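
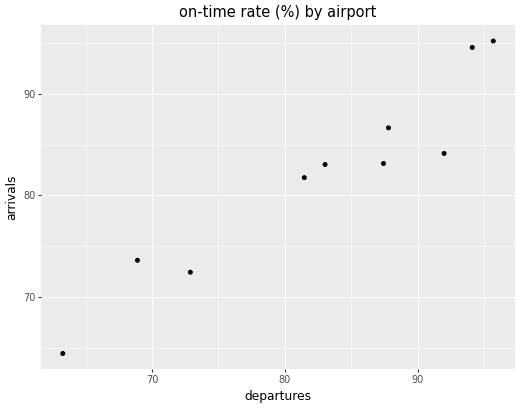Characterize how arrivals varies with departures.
Points are positively correlated; strong (|r| ≈ 1.0).

positive, strong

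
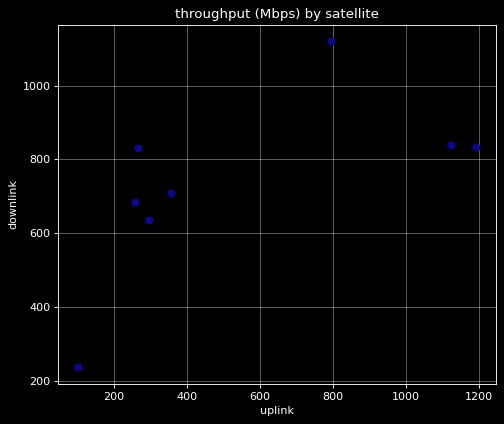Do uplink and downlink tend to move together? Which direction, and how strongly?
Points are positively correlated; moderate (|r| ≈ 0.6).

positive, moderate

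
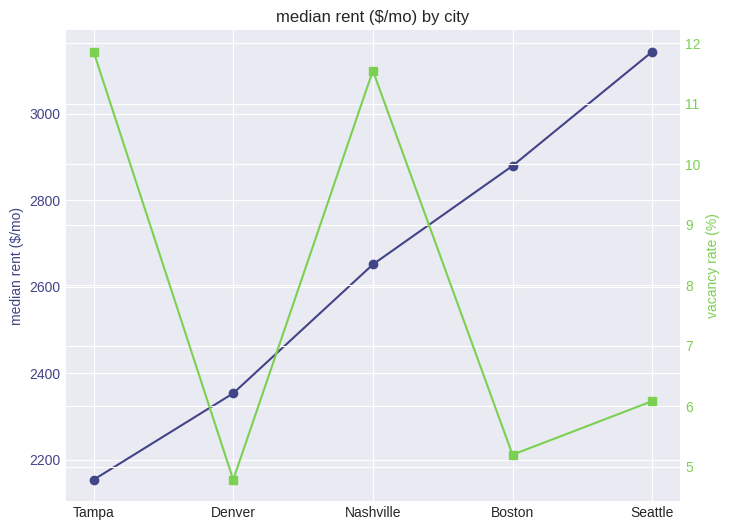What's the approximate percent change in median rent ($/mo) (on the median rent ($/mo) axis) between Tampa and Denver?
Tampa ≈ 2200, Denver ≈ 2400; (2400 − 2200) / 2200 ≈ +9.1%.

≈ +9.1%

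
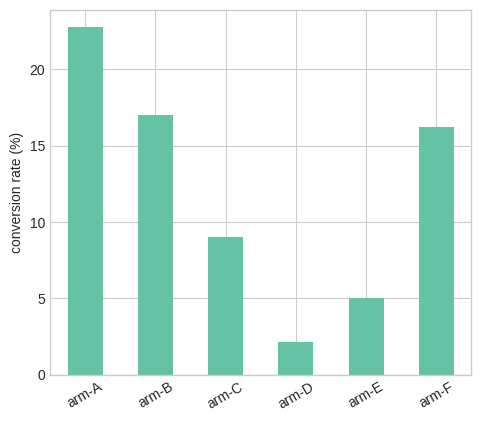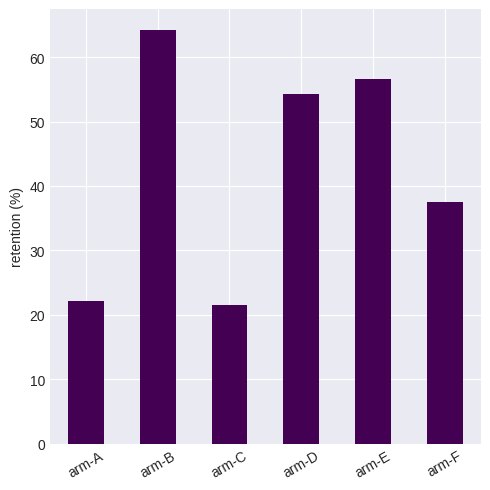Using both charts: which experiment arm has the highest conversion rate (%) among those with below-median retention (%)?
arm-A

Chart 2 median retention (%) ≈ 50; below-median experiment arms: arm-A, arm-C, arm-F. Among those, arm-A has the highest conversion rate (%) (≈ 25).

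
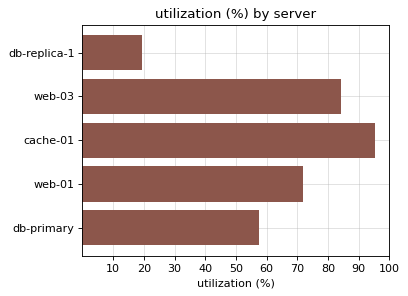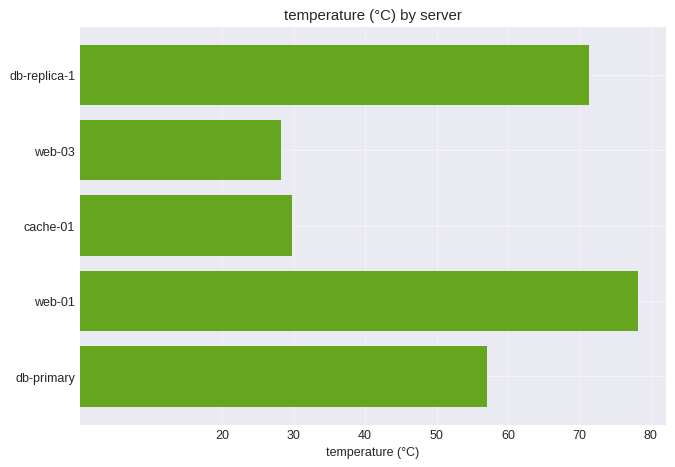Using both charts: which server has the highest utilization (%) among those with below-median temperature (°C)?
Chart 2 median temperature (°C) ≈ 60; below-median servers: web-03, cache-01. Among those, cache-01 has the highest utilization (%) (≈ 100).

cache-01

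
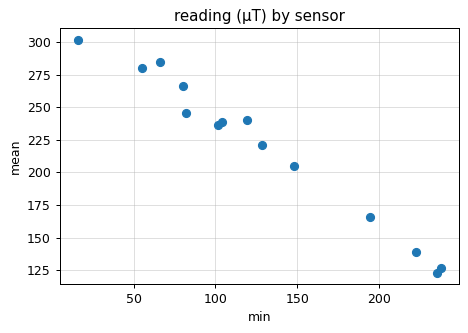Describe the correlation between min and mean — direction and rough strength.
Points are negatively correlated; strong (|r| ≈ 1.0).

negative, strong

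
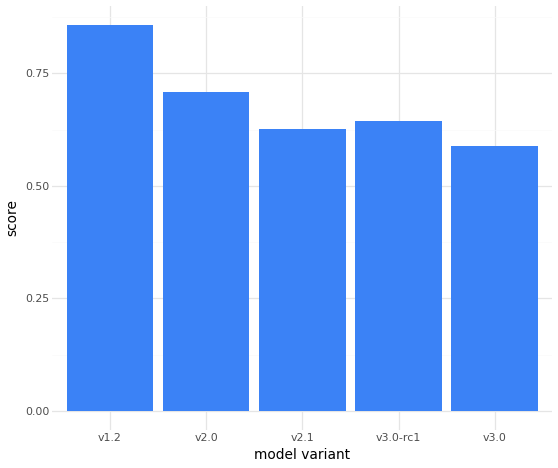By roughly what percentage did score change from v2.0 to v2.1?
≈ -14.3%

v2.0 ≈ 0.7, v2.1 ≈ 0.6; (0.6 − 0.7) / 0.7 ≈ -14.3%.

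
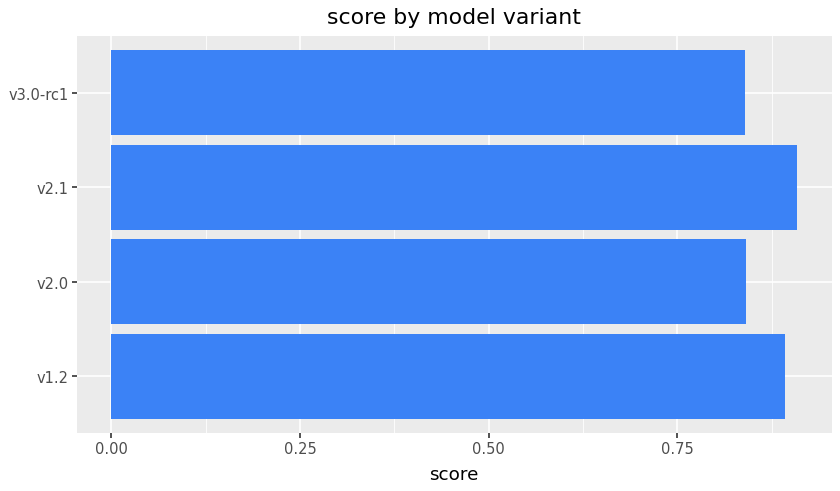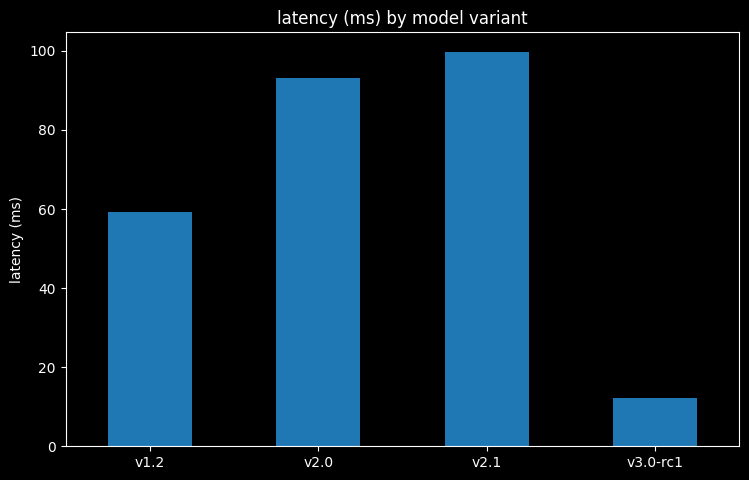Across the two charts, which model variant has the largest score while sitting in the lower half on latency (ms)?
v1.2

Chart 2 median latency (ms) ≈ 80; below-median model variants: v1.2, v3.0-rc1. Among those, v1.2 has the highest score (≈ 0.9).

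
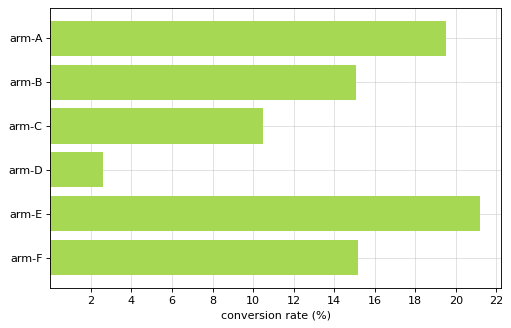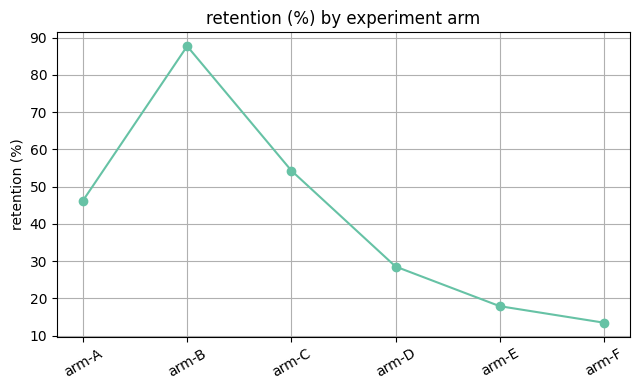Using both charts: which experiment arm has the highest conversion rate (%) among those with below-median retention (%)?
arm-E

Chart 2 median retention (%) ≈ 40; below-median experiment arms: arm-D, arm-E, arm-F. Among those, arm-E has the highest conversion rate (%) (≈ 22).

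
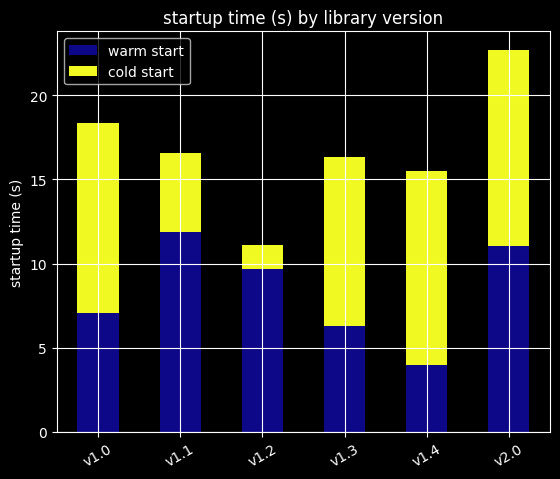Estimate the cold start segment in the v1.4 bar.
≈ 12

cold start top ≈ 16, bottom ≈ 4; segment ≈ 12.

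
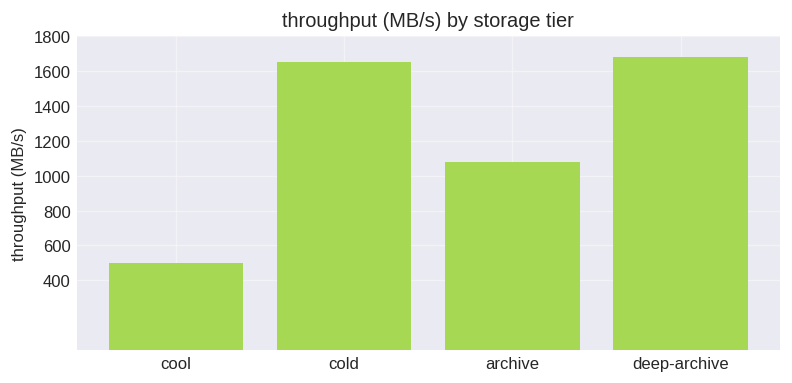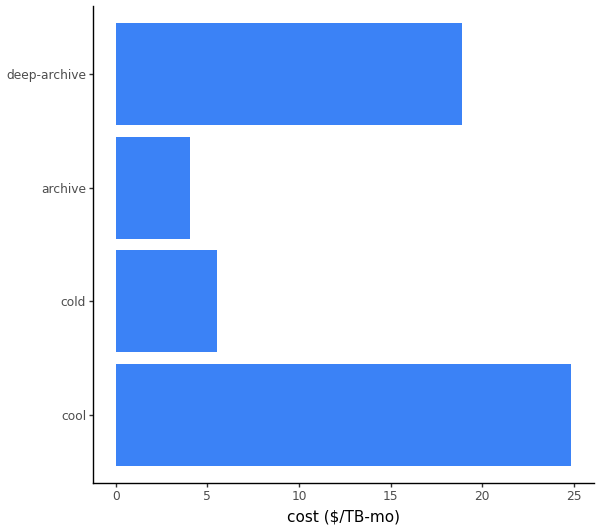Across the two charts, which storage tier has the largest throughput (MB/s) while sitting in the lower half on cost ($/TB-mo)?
cold

Chart 2 median cost ($/TB-mo) ≈ 10; below-median storage tiers: cold, archive. Among those, cold has the highest throughput (MB/s) (≈ 1600).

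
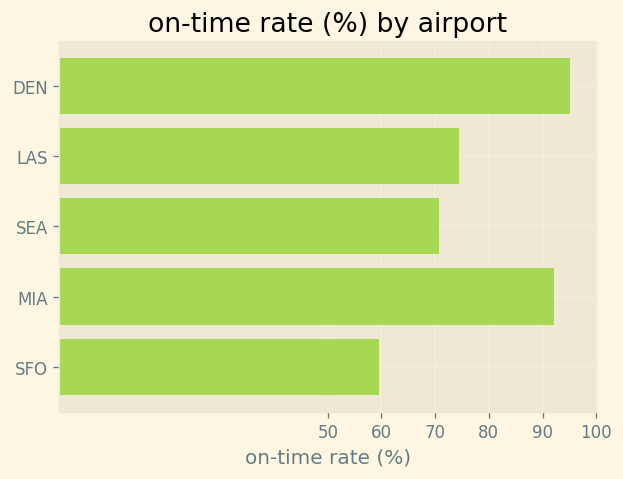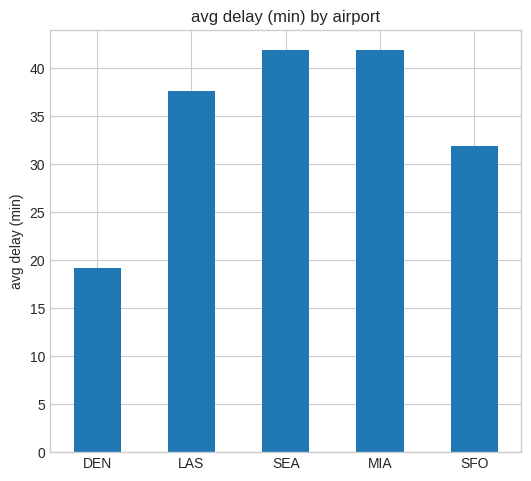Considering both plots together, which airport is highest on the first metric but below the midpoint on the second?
DEN

Chart 2 median avg delay (min) ≈ 40; below-median airports: DEN, SFO. Among those, DEN has the highest on-time rate (%) (≈ 100).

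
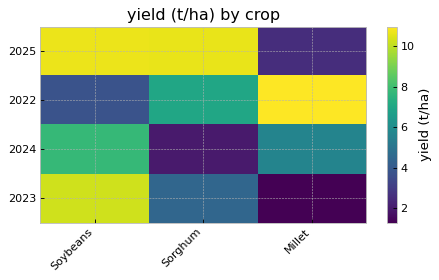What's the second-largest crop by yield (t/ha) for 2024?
Top 3 for 2024: Soybeans ≈ 8, Millet ≈ 6, Sorghum ≈ 2.

Millet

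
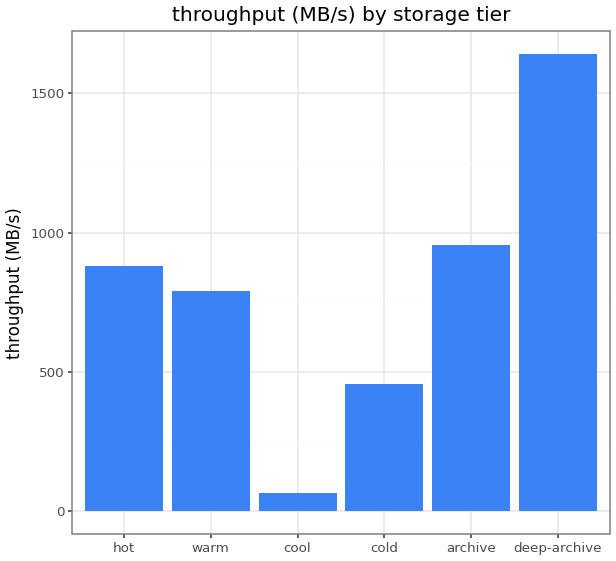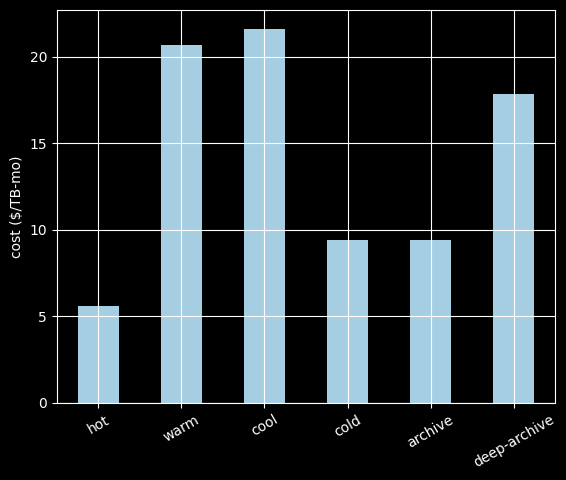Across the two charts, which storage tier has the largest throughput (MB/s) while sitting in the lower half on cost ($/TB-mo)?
Chart 2 median cost ($/TB-mo) ≈ 14; below-median storage tiers: hot, cold, archive. Among those, archive has the highest throughput (MB/s) (≈ 1000).

archive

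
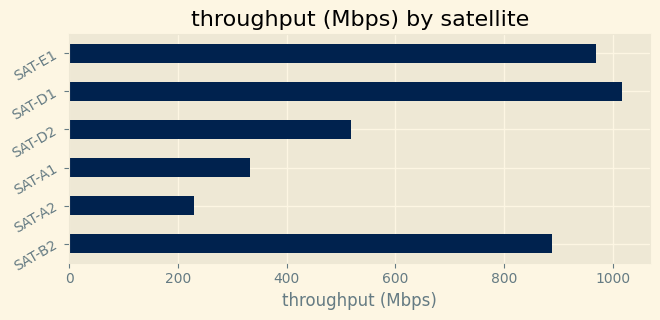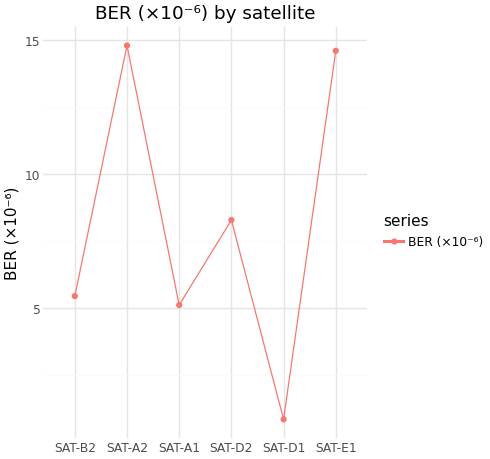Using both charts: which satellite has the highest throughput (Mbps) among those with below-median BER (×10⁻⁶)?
SAT-D1

Chart 2 median BER (×10⁻⁶) ≈ 6; below-median satellites: SAT-B2, SAT-A1, SAT-D1. Among those, SAT-D1 has the highest throughput (Mbps) (≈ 1000).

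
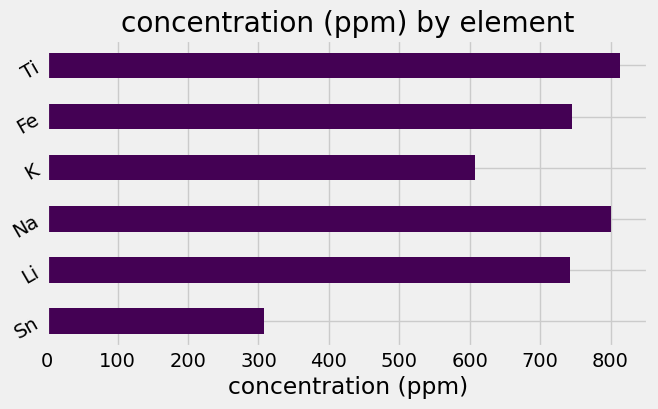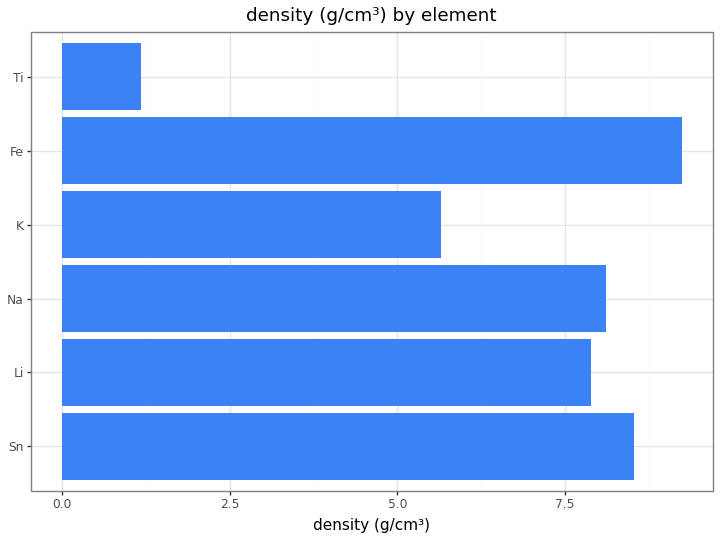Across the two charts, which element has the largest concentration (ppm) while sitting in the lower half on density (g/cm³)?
Ti

Chart 2 median density (g/cm³) ≈ 8; below-median elements: Li, K, Ti. Among those, Ti has the highest concentration (ppm) (≈ 800).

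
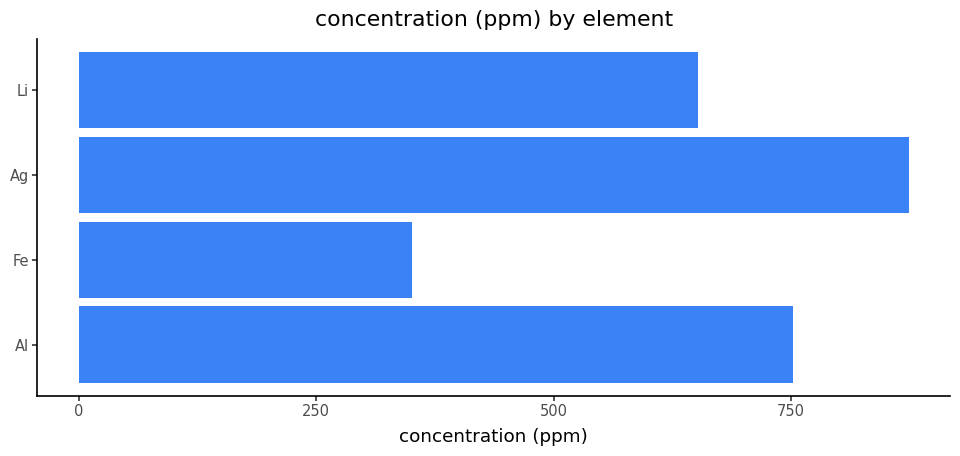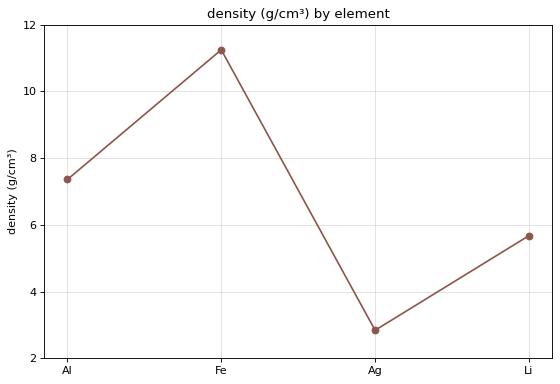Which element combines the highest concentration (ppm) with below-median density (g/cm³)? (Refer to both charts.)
Chart 2 median density (g/cm³) ≈ 6; below-median elements: Ag, Li. Among those, Ag has the highest concentration (ppm) (≈ 900).

Ag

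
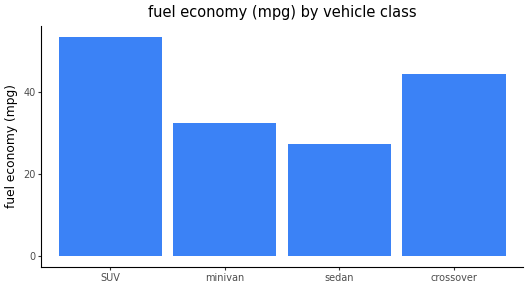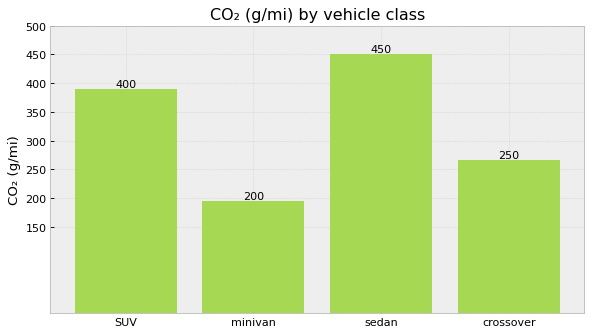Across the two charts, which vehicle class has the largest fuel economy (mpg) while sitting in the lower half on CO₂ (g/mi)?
Chart 2 median CO₂ (g/mi) ≈ 350; below-median vehicle classes: minivan, crossover. Among those, crossover has the highest fuel economy (mpg) (≈ 45).

crossover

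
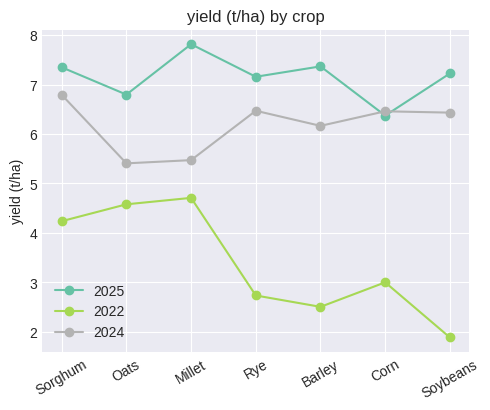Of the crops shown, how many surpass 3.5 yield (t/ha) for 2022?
Above 3.5: Sorghum, Oats, Millet.

3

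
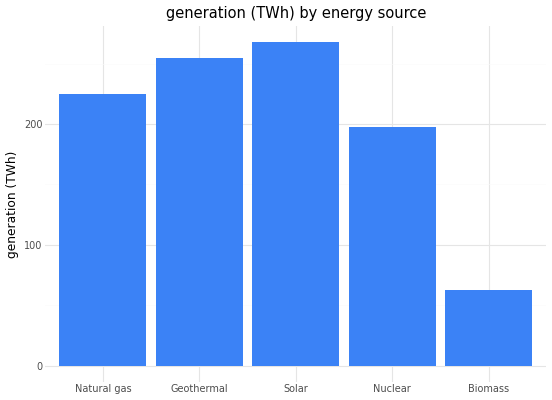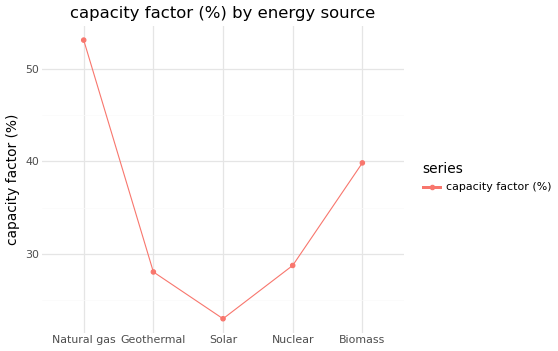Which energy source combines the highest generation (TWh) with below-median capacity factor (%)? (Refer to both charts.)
Solar

Chart 2 median capacity factor (%) ≈ 30; below-median energy sources: Geothermal, Solar. Among those, Solar has the highest generation (TWh) (≈ 275).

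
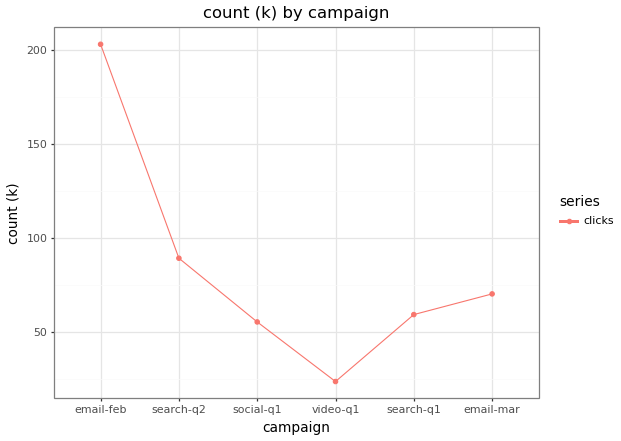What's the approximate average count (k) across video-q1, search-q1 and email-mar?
≈ 53

(20 + 60 + 80) / 3 ≈ 53.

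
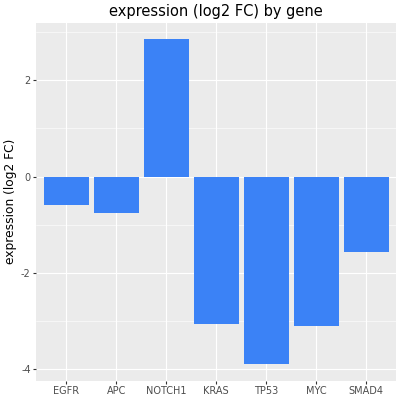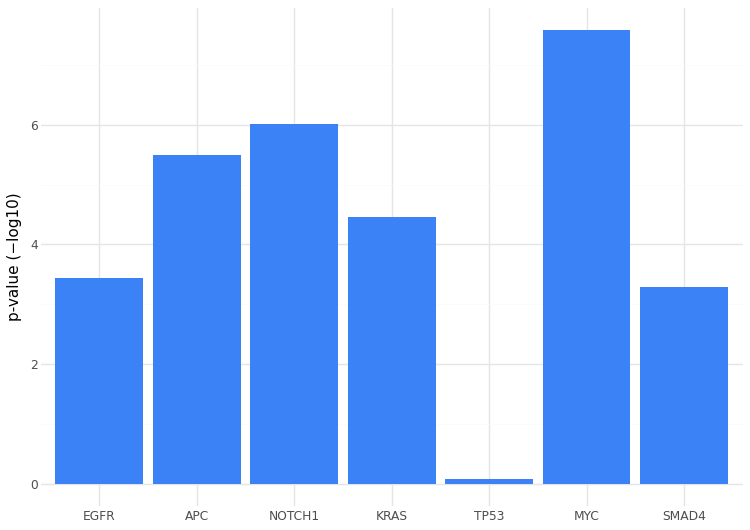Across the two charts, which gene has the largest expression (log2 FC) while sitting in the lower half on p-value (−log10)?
Chart 2 median p-value (−log10) ≈ 4; below-median genes: EGFR, TP53, SMAD4. Among those, EGFR has the highest expression (log2 FC) (≈ -0.5).

EGFR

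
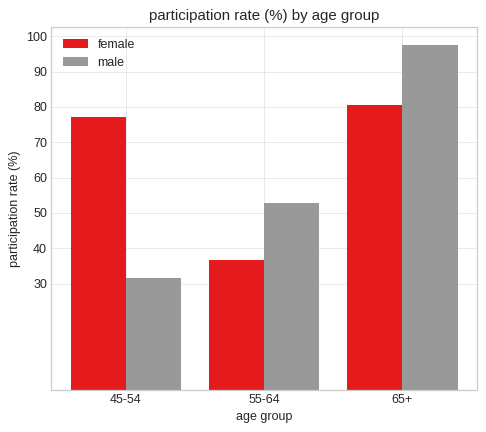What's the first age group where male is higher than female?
45-54: male ≈ 30 vs female ≈ 80 (not yet); 55-64: male ≈ 50 vs female ≈ 40 (first crossover).

55-64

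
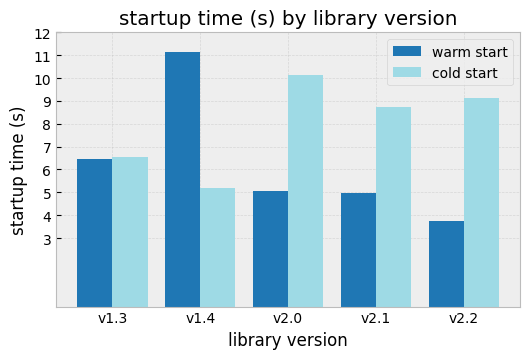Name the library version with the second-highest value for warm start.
v1.3

Top 3 for warm start: v1.4 ≈ 11, v1.3 ≈ 6, v2.0 ≈ 5.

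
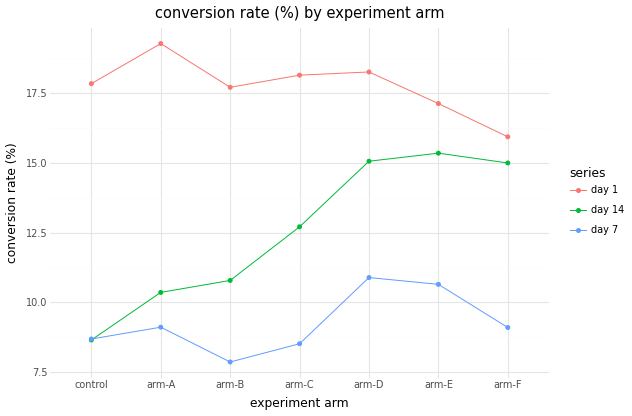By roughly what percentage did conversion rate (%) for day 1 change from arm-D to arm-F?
arm-D ≈ 18, arm-F ≈ 16; (16 − 18) / 18 ≈ -11.1%.

≈ -11.1%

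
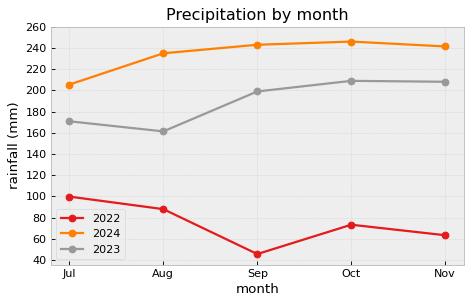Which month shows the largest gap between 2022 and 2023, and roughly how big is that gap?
Sep, ≈ 160 mm

Sep: 2022 ≈ 40, 2023 ≈ 200 → gap ≈ 160. Next-largest (Nov) is only ≈ 140.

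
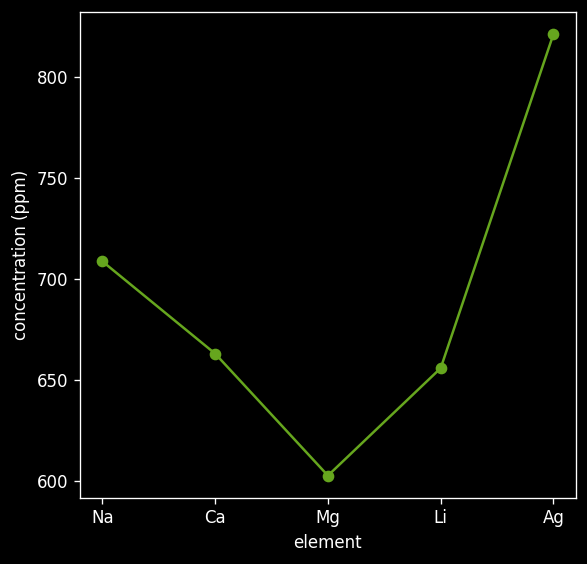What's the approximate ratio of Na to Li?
≈ 1.06×

Na ≈ 700, Li ≈ 660; 700/660 ≈ 1.06.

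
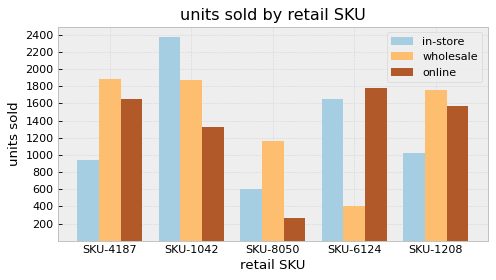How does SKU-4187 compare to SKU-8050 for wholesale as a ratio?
SKU-4187 ≈ 1800, SKU-8050 ≈ 1200; 1800/1200 ≈ 1.5.

≈ 1.5×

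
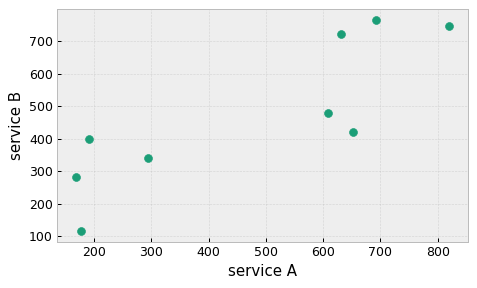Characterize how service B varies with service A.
positive, strong

Points are positively correlated; strong (|r| ≈ 0.8).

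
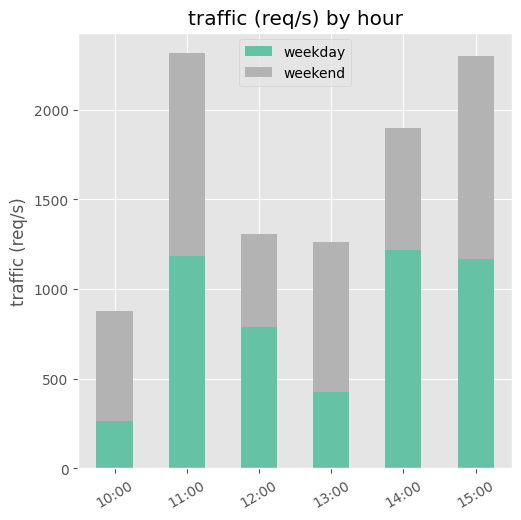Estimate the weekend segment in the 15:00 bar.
≈ 1000

weekend top ≈ 2200, bottom ≈ 1200; segment ≈ 1000.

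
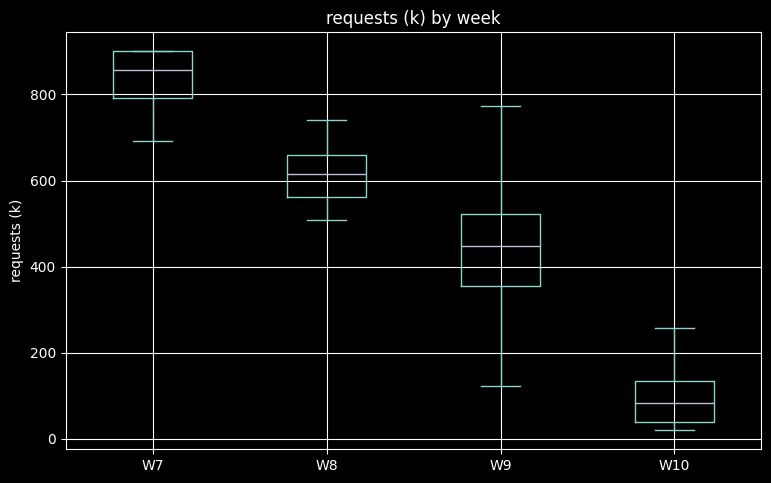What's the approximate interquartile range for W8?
≈ 100

Q3 ≈ 700, Q1 ≈ 600; IQR ≈ 100.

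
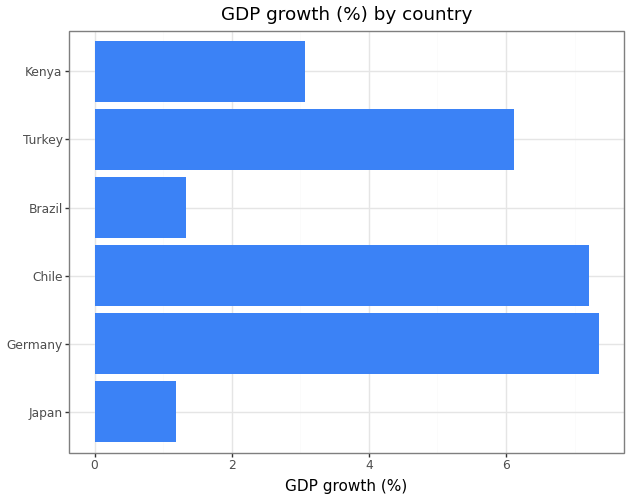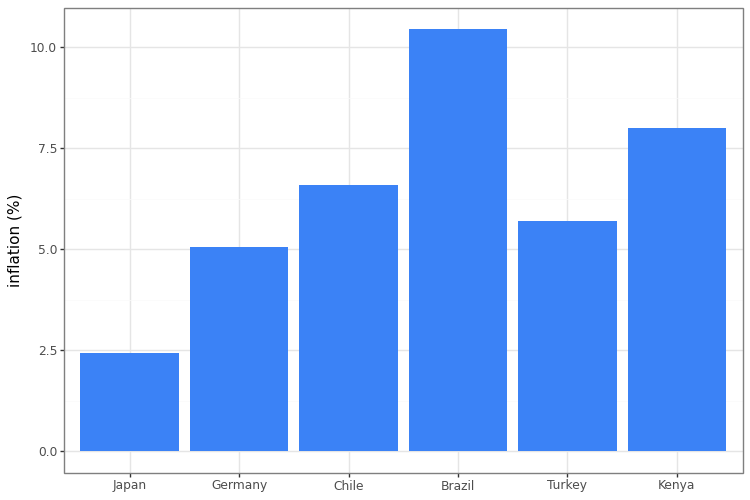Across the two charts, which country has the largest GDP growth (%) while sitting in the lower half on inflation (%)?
Germany

Chart 2 median inflation (%) ≈ 6; below-median countries: Japan, Germany, Turkey. Among those, Germany has the highest GDP growth (%) (≈ 7).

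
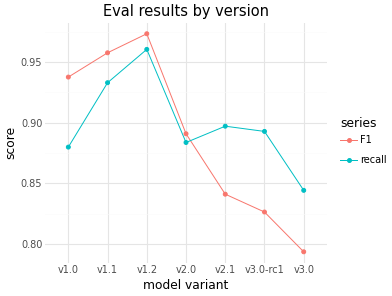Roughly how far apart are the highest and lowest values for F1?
≈ 0.18

Max v1.2 ≈ 0.98, min v3.0 ≈ 0.80; range ≈ 0.18.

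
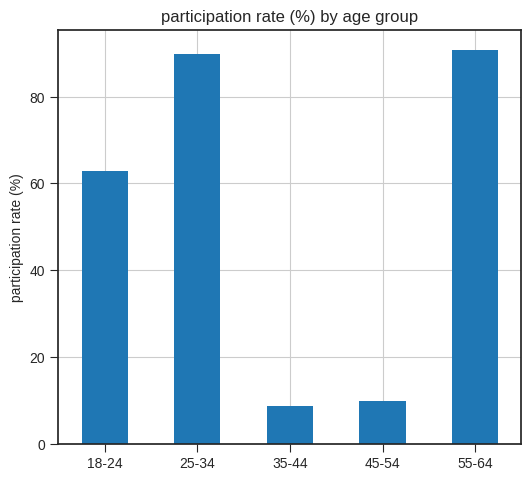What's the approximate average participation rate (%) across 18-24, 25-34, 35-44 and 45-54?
≈ 42

(60 + 90 + 10 + 10) / 4 ≈ 42.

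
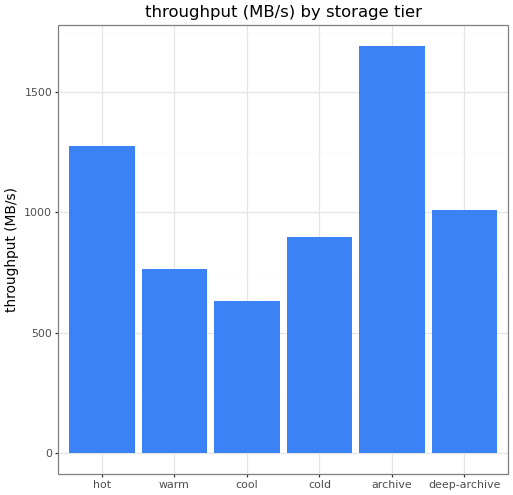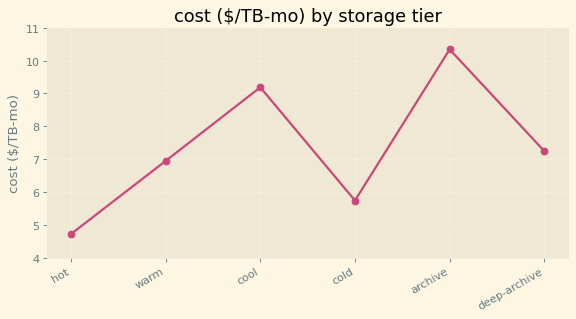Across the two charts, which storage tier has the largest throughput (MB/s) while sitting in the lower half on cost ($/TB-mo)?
Chart 2 median cost ($/TB-mo) ≈ 7; below-median storage tiers: hot, warm, cold. Among those, hot has the highest throughput (MB/s) (≈ 1200).

hot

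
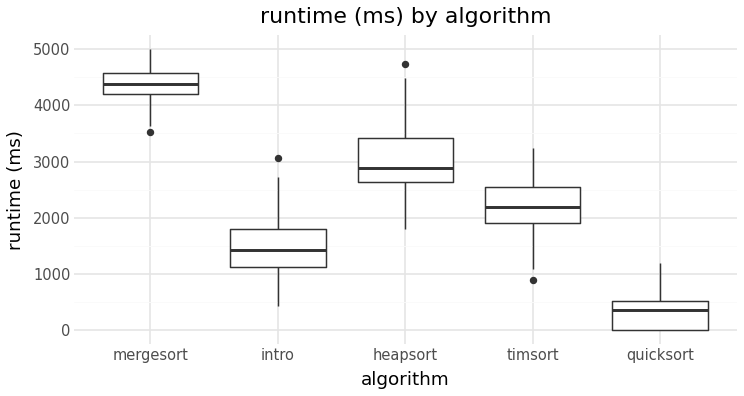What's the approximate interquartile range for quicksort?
Q3 ≈ 500, Q1 ≈ 0; IQR ≈ 500.

≈ 500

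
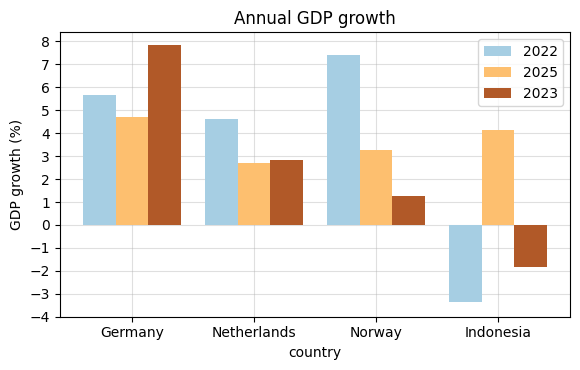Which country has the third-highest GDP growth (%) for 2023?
Norway

Top 4 for 2023: Germany ≈ 8, Netherlands ≈ 3, Norway ≈ 1, Indonesia ≈ -2.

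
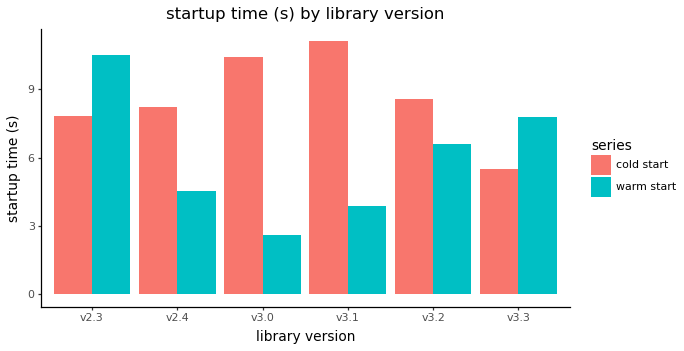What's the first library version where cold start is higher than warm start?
v2.3: cold start ≈ 8 vs warm start ≈ 11 (not yet); v2.4: cold start ≈ 8 vs warm start ≈ 5 (first crossover).

v2.4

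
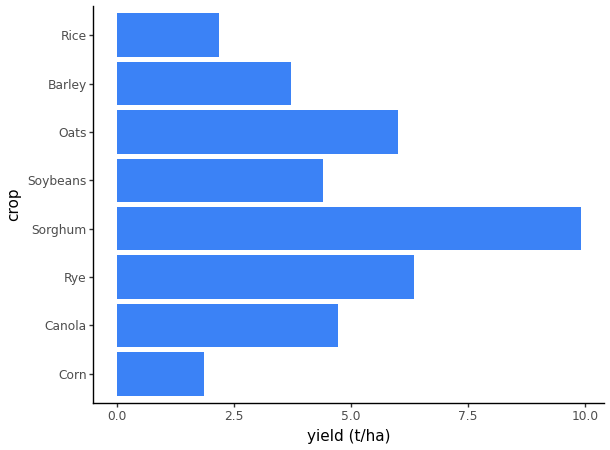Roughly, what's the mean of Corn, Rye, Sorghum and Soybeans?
≈ 6

(2 + 6 + 10 + 4) / 4 ≈ 6.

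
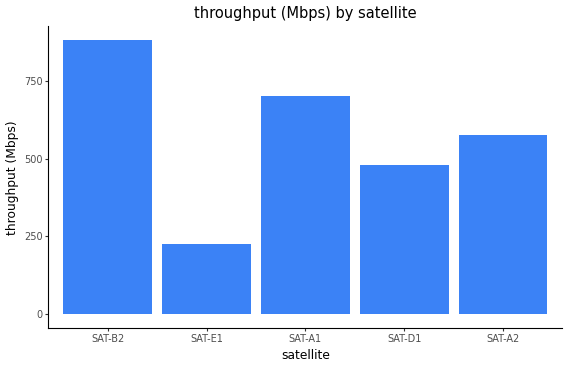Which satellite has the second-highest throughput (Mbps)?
SAT-A1

Top 3: SAT-B2 ≈ 900, SAT-A1 ≈ 700, SAT-A2 ≈ 600.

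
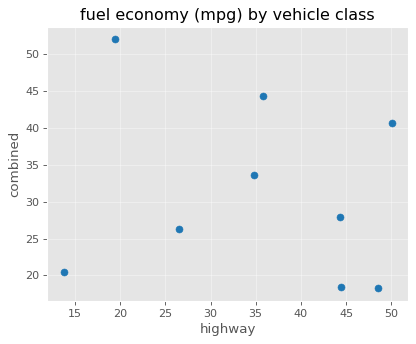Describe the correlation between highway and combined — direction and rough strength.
no clear correlation

Points are roughly uncorrelated; weak (|r| ≈ 0.2).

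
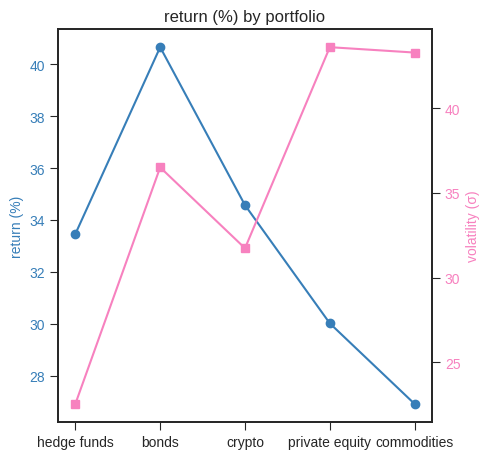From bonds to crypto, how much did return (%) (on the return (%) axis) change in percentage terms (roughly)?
≈ -15%

bonds ≈ 40, crypto ≈ 34; (34 − 40) / 40 ≈ -15%.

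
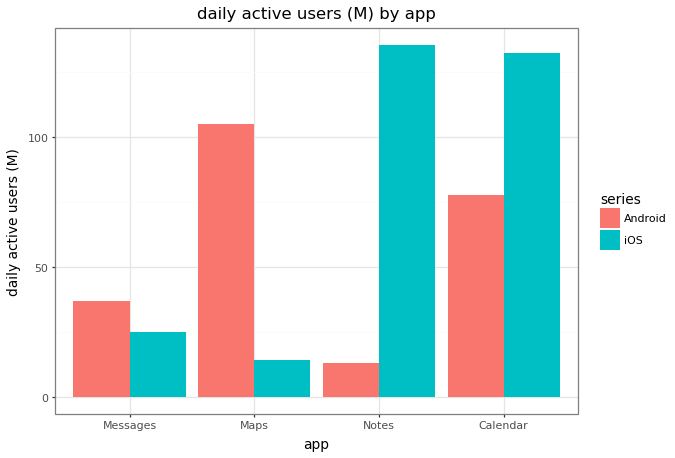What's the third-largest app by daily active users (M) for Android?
Top 4 for Android: Maps ≈ 100, Calendar ≈ 80, Messages ≈ 40, Notes ≈ 20.

Messages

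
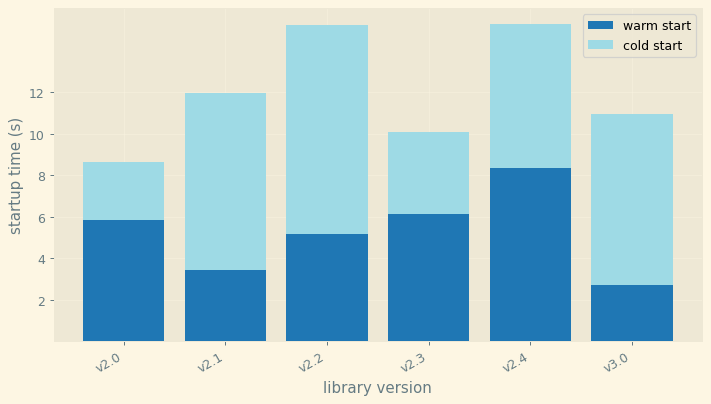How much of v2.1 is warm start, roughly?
≈ 4

warm start top ≈ 4, bottom ≈ 0; segment ≈ 4.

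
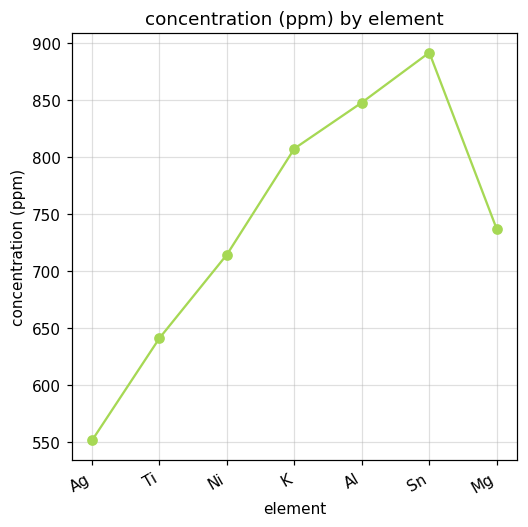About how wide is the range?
≈ 350

Max Sn ≈ 900, min Ag ≈ 550; range ≈ 350.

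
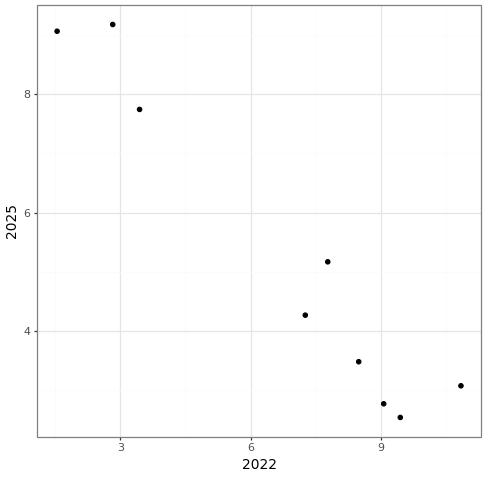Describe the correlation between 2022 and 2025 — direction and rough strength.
negative, strong

Points are negatively correlated; strong (|r| ≈ 1.0).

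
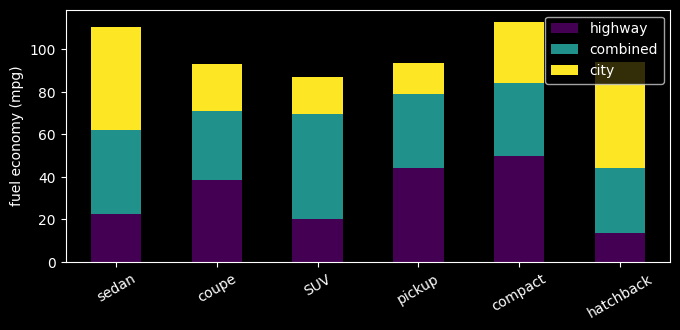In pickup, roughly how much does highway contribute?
≈ 40

highway top ≈ 40, bottom ≈ 0; segment ≈ 40.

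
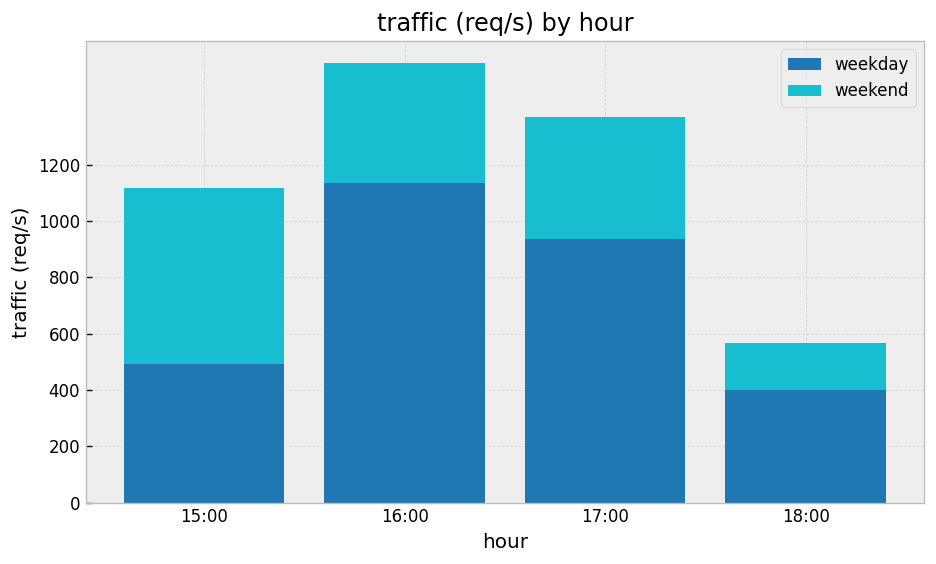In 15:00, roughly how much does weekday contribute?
weekday top ≈ 400, bottom ≈ 0; segment ≈ 400.

≈ 400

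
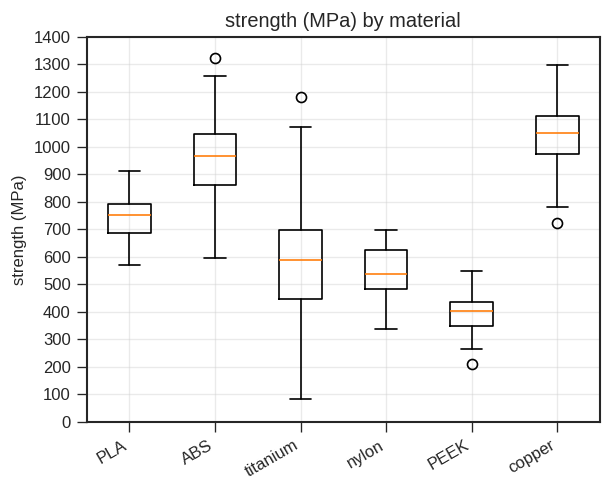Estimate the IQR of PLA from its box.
≈ 100

Q3 ≈ 800, Q1 ≈ 700; IQR ≈ 100.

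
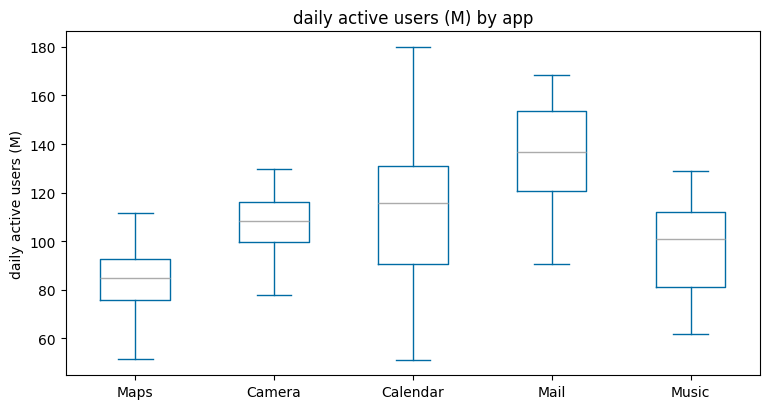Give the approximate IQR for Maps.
≈ 20

Q3 ≈ 95, Q1 ≈ 75; IQR ≈ 20.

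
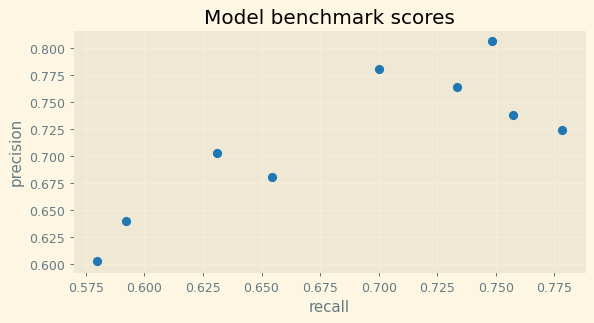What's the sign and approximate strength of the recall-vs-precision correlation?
positive, strong

Points are positively correlated; strong (|r| ≈ 0.8).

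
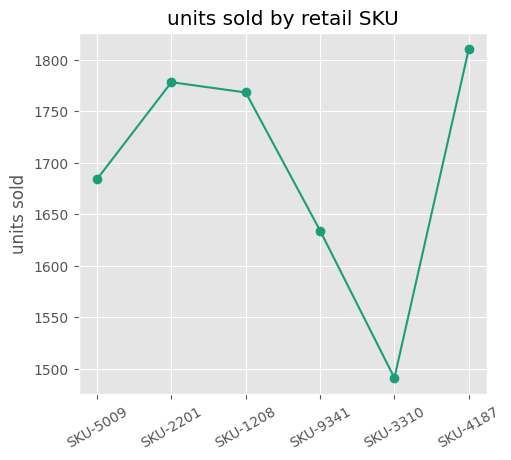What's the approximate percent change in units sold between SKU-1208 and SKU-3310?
SKU-1208 ≈ 1750, SKU-3310 ≈ 1500; (1500 − 1750) / 1750 ≈ -14.3%.

≈ -14.3%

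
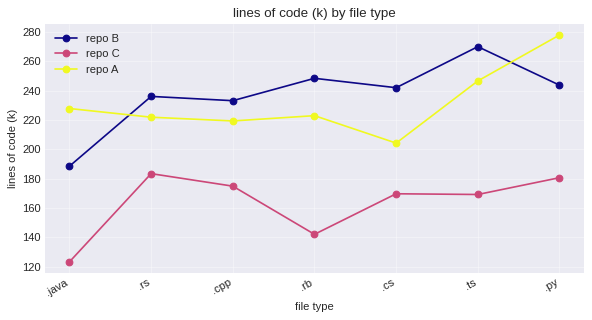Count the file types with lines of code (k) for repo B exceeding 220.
Above 220: .rs, .cpp, .rb, .cs, .ts, .py.

6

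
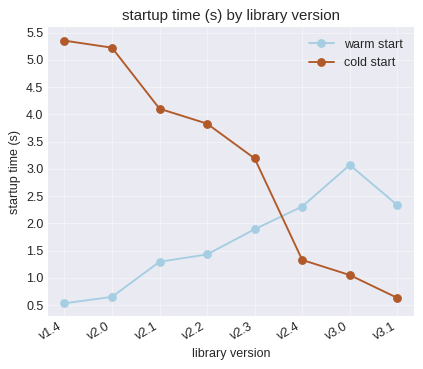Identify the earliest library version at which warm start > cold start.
v2.3: warm start ≈ 2.0 vs cold start ≈ 3.0 (not yet); v2.4: warm start ≈ 2.5 vs cold start ≈ 1.5 (first crossover).

v2.4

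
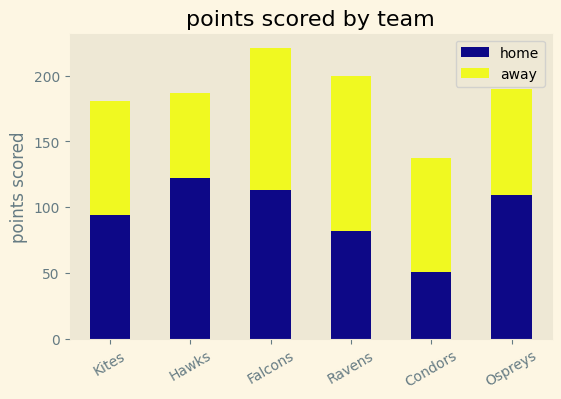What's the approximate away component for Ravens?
away top ≈ 200, bottom ≈ 80; segment ≈ 120.

≈ 120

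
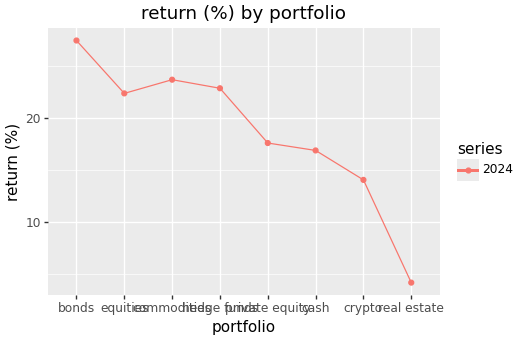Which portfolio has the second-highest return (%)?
commodities

Top 3: bonds ≈ 28, commodities ≈ 24, hedge funds ≈ 22.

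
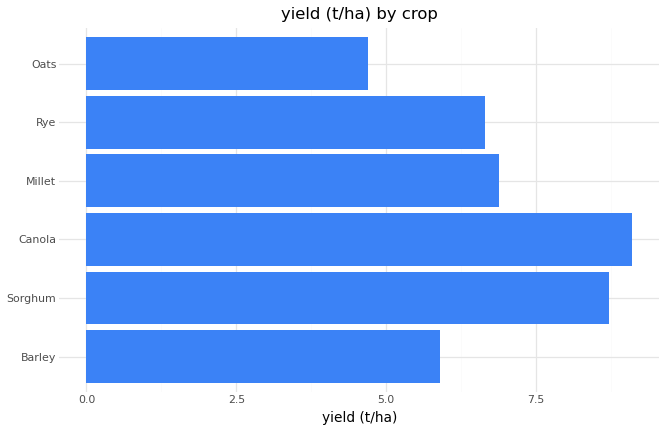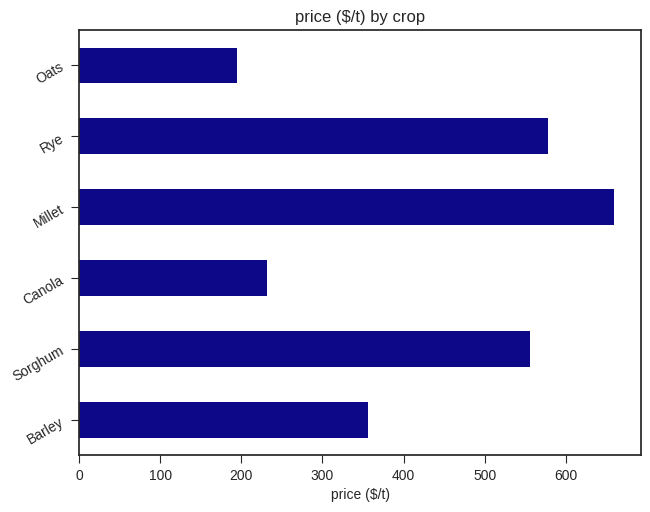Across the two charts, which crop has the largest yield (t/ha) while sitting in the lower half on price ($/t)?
Chart 2 median price ($/t) ≈ 500; below-median crops: Barley, Canola, Oats. Among those, Canola has the highest yield (t/ha) (≈ 9).

Canola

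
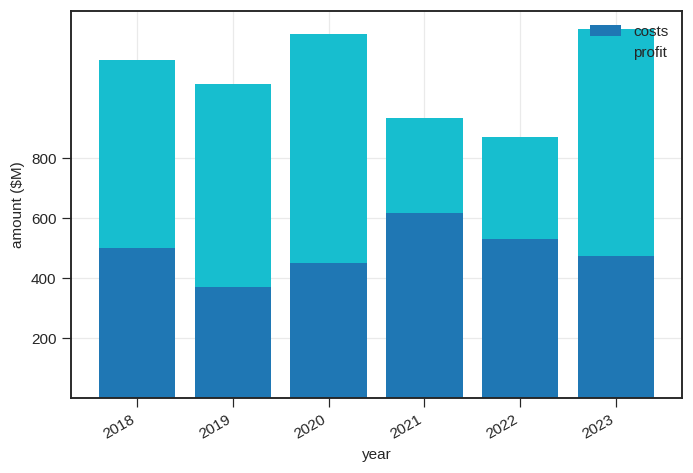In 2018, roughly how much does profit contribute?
≈ 600

profit top ≈ 1200, bottom ≈ 600; segment ≈ 600.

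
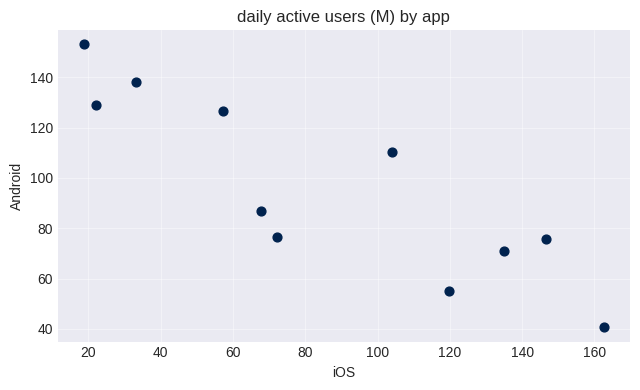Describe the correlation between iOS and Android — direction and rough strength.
Points are negatively correlated; strong (|r| ≈ 0.9).

negative, strong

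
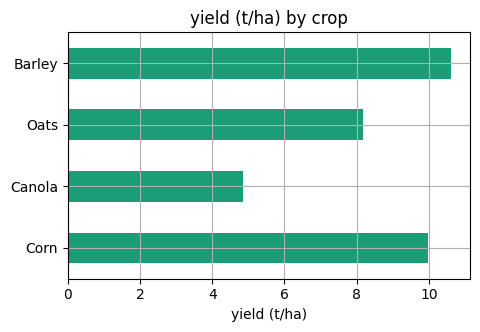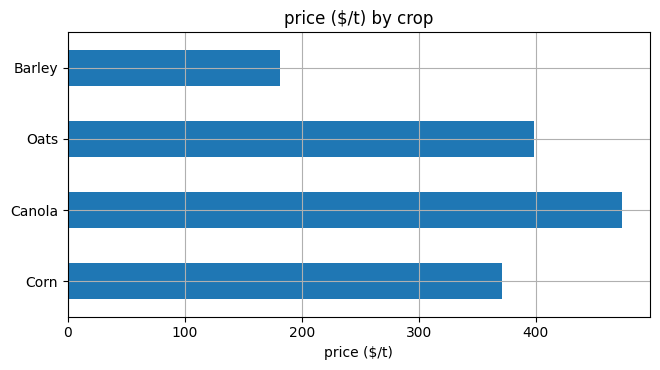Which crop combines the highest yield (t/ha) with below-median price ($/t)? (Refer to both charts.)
Barley

Chart 2 median price ($/t) ≈ 400; below-median crops: Corn, Barley. Among those, Barley has the highest yield (t/ha) (≈ 11).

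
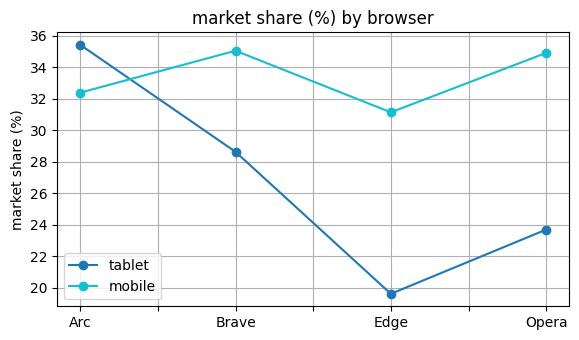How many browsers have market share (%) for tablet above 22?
Above 22: Arc, Brave, Opera.

3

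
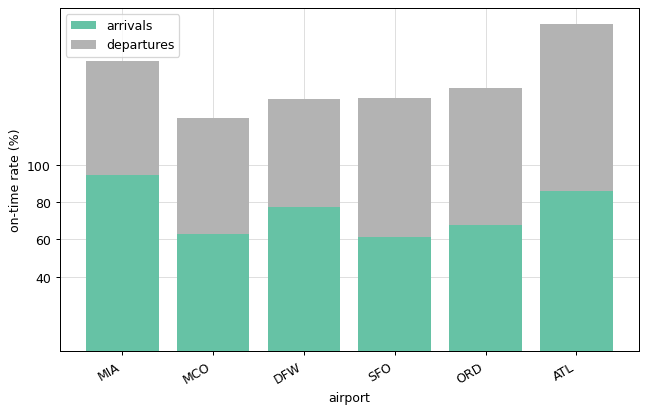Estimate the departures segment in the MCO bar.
≈ 60

departures top ≈ 120, bottom ≈ 60; segment ≈ 60.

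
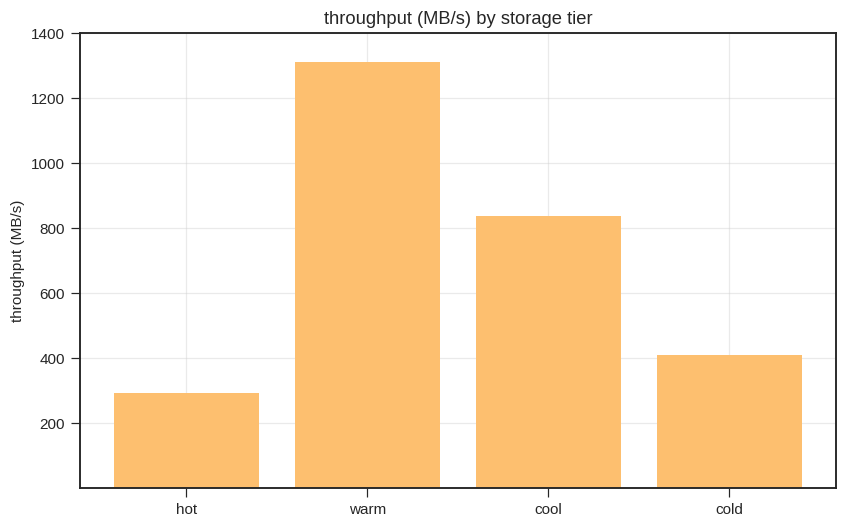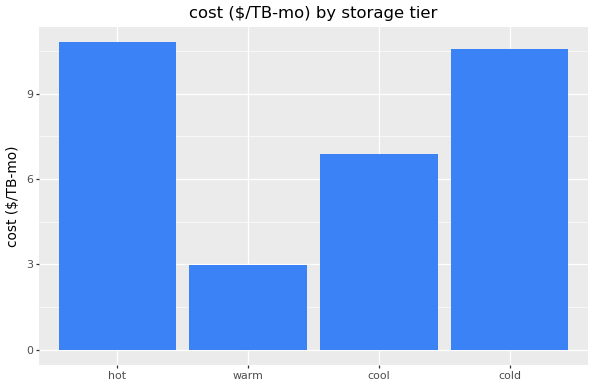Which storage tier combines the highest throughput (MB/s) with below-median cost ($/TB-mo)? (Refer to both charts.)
Chart 2 median cost ($/TB-mo) ≈ 9; below-median storage tiers: warm, cool. Among those, warm has the highest throughput (MB/s) (≈ 1400).

warm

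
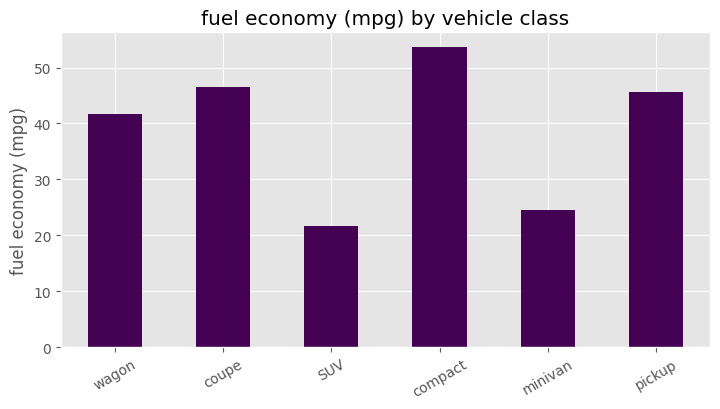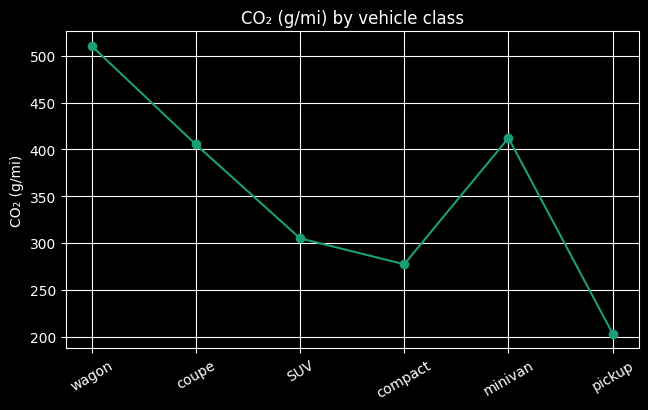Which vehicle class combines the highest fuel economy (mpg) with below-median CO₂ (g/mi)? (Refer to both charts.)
Chart 2 median CO₂ (g/mi) ≈ 350; below-median vehicle classes: SUV, compact, pickup. Among those, compact has the highest fuel economy (mpg) (≈ 55).

compact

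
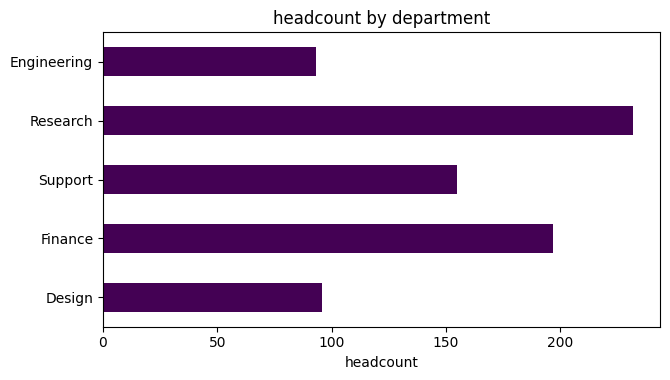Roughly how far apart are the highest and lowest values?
Max Research ≈ 240, min Engineering ≈ 100; range ≈ 140.

≈ 140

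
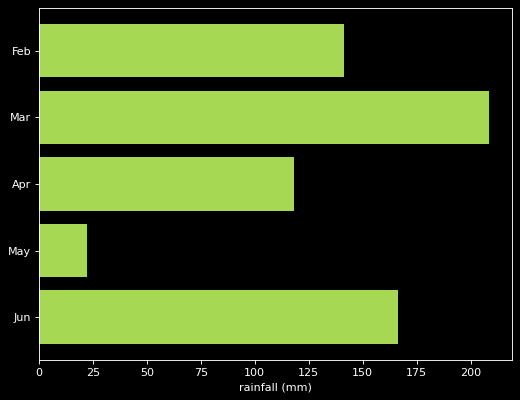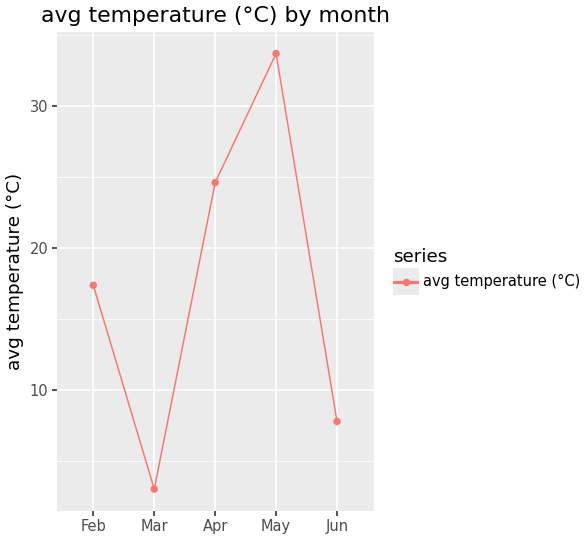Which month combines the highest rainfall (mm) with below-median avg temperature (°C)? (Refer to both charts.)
Chart 2 median avg temperature (°C) ≈ 15; below-median months: Mar, Jun. Among those, Mar has the highest rainfall (mm) (≈ 200).

Mar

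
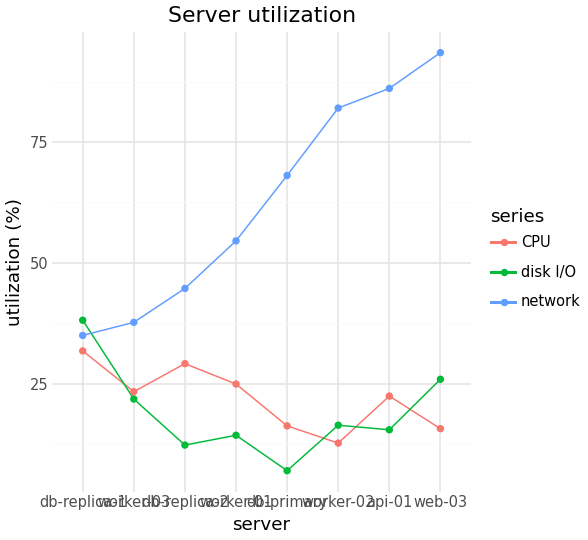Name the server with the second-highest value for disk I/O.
Top 3 for disk I/O: db-replica-1 ≈ 40, web-03 ≈ 30, worker-03 ≈ 20.

web-03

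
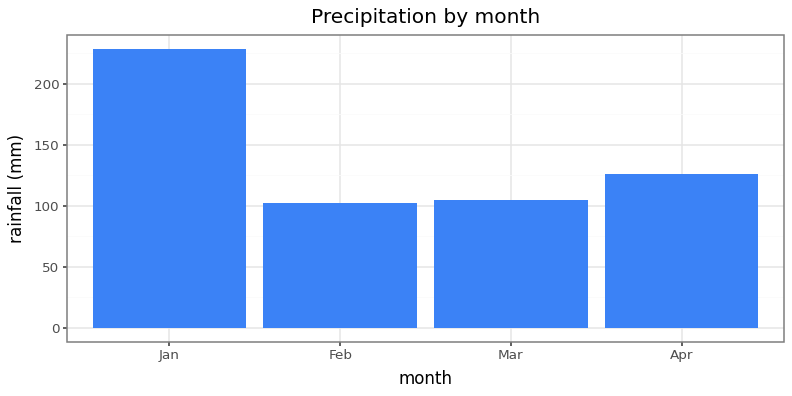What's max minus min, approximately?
≈ 120

Max Jan ≈ 220, min Feb ≈ 100; range ≈ 120.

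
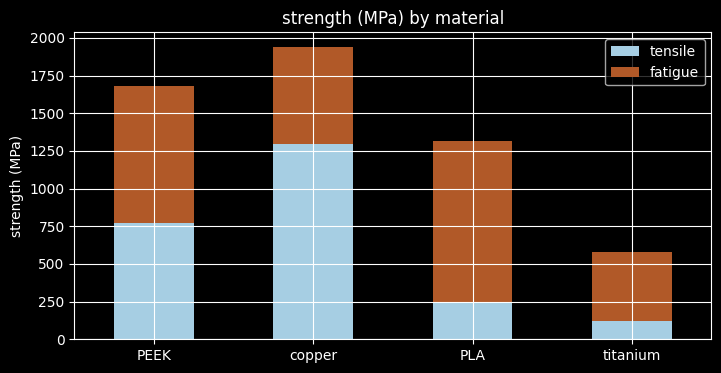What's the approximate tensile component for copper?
≈ 1200

tensile top ≈ 1200, bottom ≈ 0; segment ≈ 1200.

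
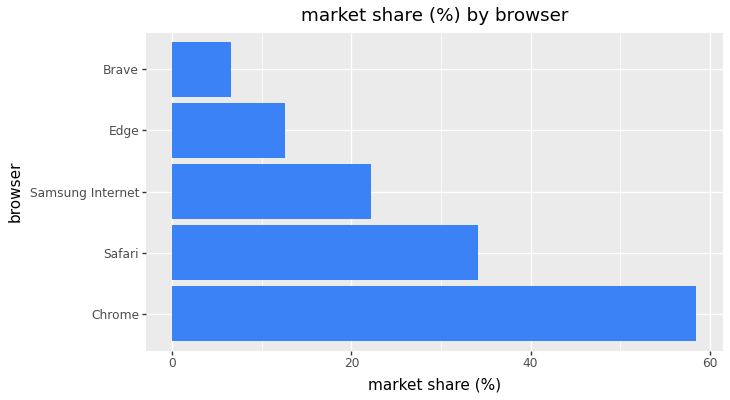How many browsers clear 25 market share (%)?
2

Above 25: Chrome, Safari.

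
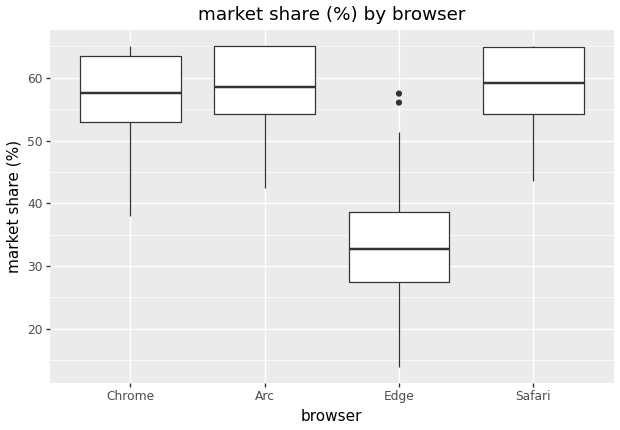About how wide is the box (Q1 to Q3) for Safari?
≈ 10

Q3 ≈ 64, Q1 ≈ 54; IQR ≈ 10.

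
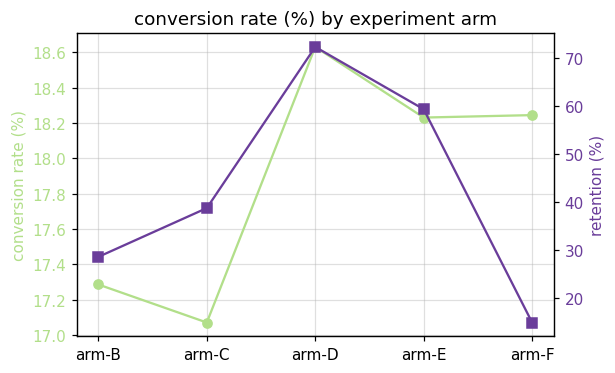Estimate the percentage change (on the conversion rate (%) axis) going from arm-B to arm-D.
≈ +8.1%

arm-B ≈ 17.2, arm-D ≈ 18.6; (18.6 − 17.2) / 17.2 ≈ +8.1%.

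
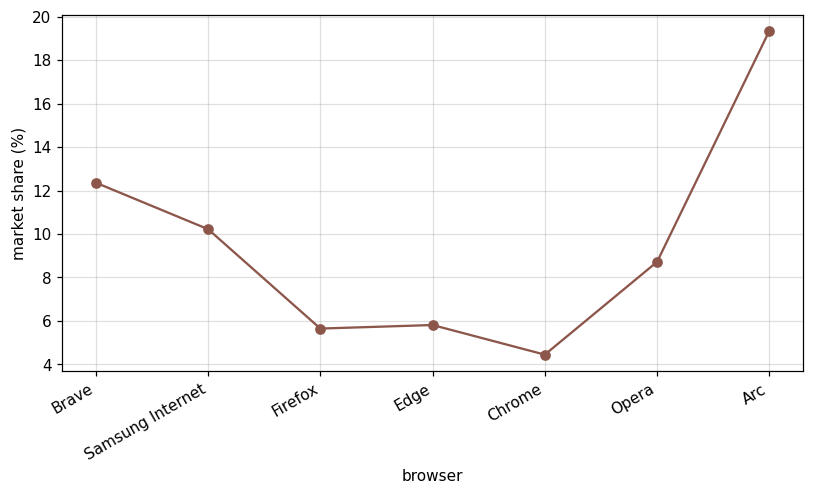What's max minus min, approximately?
≈ 16

Max Arc ≈ 20, min Chrome ≈ 4; range ≈ 16.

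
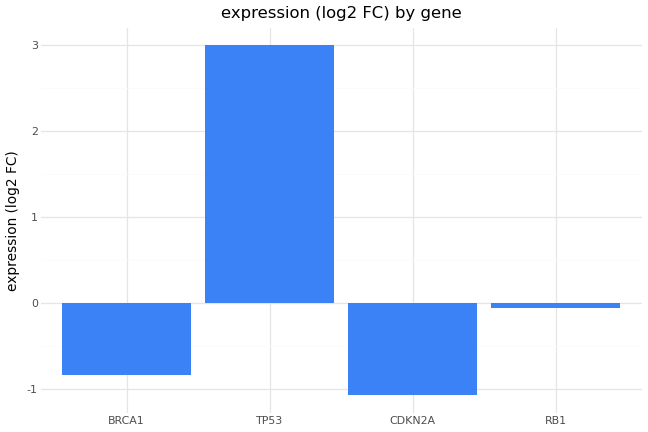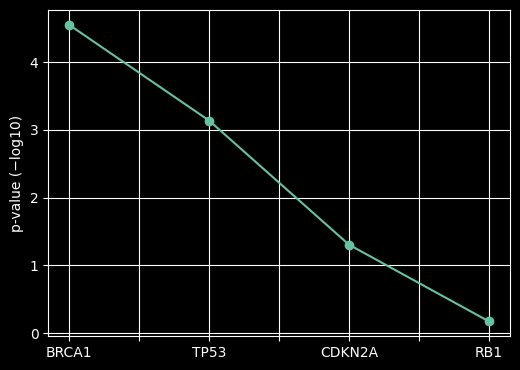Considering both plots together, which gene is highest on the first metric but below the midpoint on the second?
RB1

Chart 2 median p-value (−log10) ≈ 2; below-median genes: CDKN2A, RB1. Among those, RB1 has the highest expression (log2 FC) (≈ 0).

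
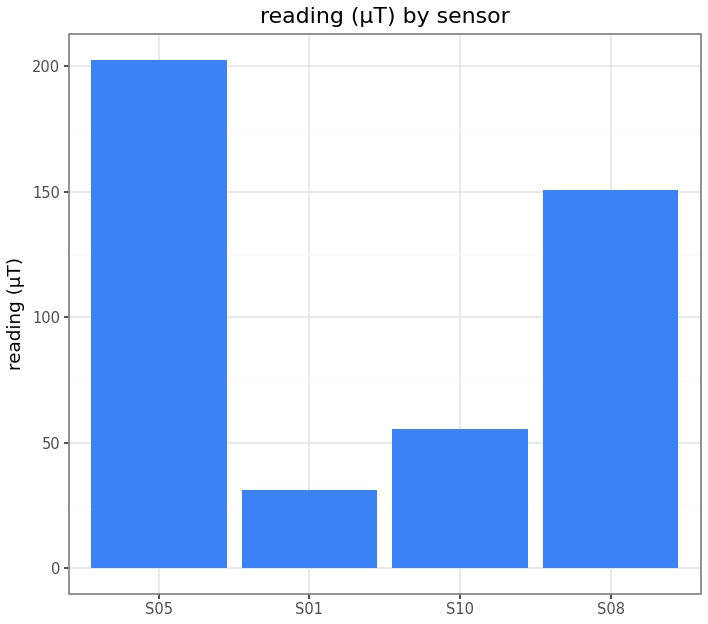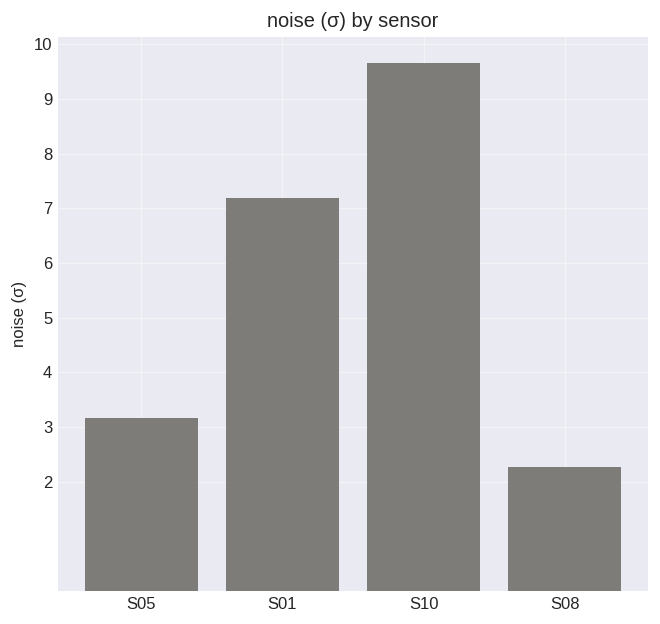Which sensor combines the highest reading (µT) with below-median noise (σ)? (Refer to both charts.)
S05

Chart 2 median noise (σ) ≈ 5; below-median sensors: S05, S08. Among those, S05 has the highest reading (µT) (≈ 200).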